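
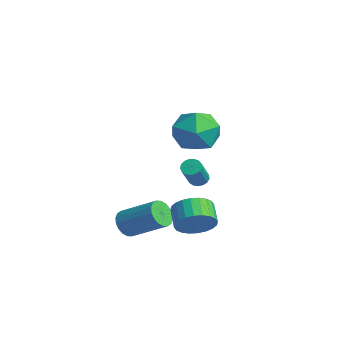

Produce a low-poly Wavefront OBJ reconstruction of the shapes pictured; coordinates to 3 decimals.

v -2.206 1.218 -2.18
v -1.766 1.226 -2.438
v -1.035 0.45 -1.219
v -1.474 0.442 -0.96
v -1.762 1.433 -2.309
v -1.03 0.657 -1.09
v -1.859 1.591 -2.15
v -1.127 0.815 -0.931
v -2.036 1.663 -1.998
v -1.304 0.887 -0.779
v -2.251 1.634 -1.888
v -1.52 0.857 -0.668
v -2.456 1.509 -1.844
v -1.725 0.733 -0.625
v -2.604 1.318 -1.877
v -1.873 0.541 -0.658
v -2.661 1.103 -1.98
v -1.929 0.327 -0.761
v -2.613 0.915 -2.128
v -1.881 0.139 -0.909
v -2.472 0.797 -2.288
v -1.74 0.021 -1.069
v -2.27 0.775 -2.423
v -1.538 -0.002 -1.204
v -2.053 0.854 -2.503
v -1.322 0.078 -1.284
v -1.872 1.017 -2.508
v -1.14 0.241 -1.289
v 3.116 -1.708 -2
v 3.636 -1.663 -1.207
v 2.725 -1.368 -0.626
v 2.204 -1.412 -1.42
v 3.667 -1.316 -1.333
v 2.756 -1.021 -0.753
v 3.615 -1.029 -1.561
v 2.704 -0.734 -0.981
v 3.487 -0.845 -1.857
v 2.575 -0.55 -1.276
v 3.302 -0.792 -2.173
v 2.391 -0.497 -1.593
v 3.088 -0.879 -2.464
v 2.177 -0.584 -1.883
v 2.879 -1.092 -2.684
v 1.968 -0.797 -2.103
v 2.706 -1.398 -2.8
v 1.795 -1.103 -2.219
v 2.595 -1.752 -2.794
v 1.684 -1.457 -2.213
v 2.564 -2.099 -2.667
v 1.653 -1.804 -2.087
v 2.616 -2.386 -2.439
v 1.705 -2.091 -1.859
v 2.745 -2.57 -2.144
v 1.833 -2.275 -1.563
v 2.929 -2.623 -1.827
v 2.018 -2.328 -1.247
v 3.143 -2.536 -1.537
v 2.232 -2.241 -0.956
v 3.352 -2.323 -1.317
v 2.441 -2.028 -0.736
v 3.525 -2.017 -1.201
v 2.614 -1.722 -0.62
v 0.422 -0.315 2.412
v 1.039 0.069 3.443
v 1.841 -1.749 2.097
v 2.458 -1.365 3.128
v 1.341 -1.94 3.239
v 0.463 -1.054 3.434
v 2.417 -0.626 2.106
v 1.539 0.26 2.301
v 2.272 -0.123 3.254
v 1.607 -0.935 3.955
v 1.273 -0.745 1.585
v 0.608 -1.557 2.286
v 0.376 -3.697 -2.764
v 0.785 -3.63 -3.377
v 2.153 -2.576 -2.348
v 1.744 -2.643 -1.736
v 0.59 -3.364 -3.39
v 1.958 -2.311 -2.361
v 0.353 -3.165 -3.278
v 1.721 -2.111 -2.25
v 0.12 -3.071 -3.065
v 1.488 -2.017 -2.036
v -0.062 -3.101 -2.793
v 1.306 -2.047 -1.764
v -0.157 -3.249 -2.514
v 1.211 -2.195 -1.485
v -0.147 -3.486 -2.285
v 1.221 -2.432 -1.257
v -0.033 -3.764 -2.152
v 1.335 -2.71 -1.123
v 0.162 -4.029 -2.139
v 1.53 -2.976 -1.11
v 0.399 -4.229 -2.25
v 1.767 -3.175 -1.222
v 0.632 -4.323 -2.464
v 2 -3.269 -1.435
v 0.814 -4.293 -2.736
v 2.182 -3.239 -1.707
v 0.909 -4.145 -3.015
v 2.277 -3.091 -1.986
v 0.899 -3.908 -3.243
v 2.267 -2.854 -2.215
f 2 1 5
f 2 5 3
f 3 5 6
f 3 6 4
f 5 1 7
f 5 7 6
f 6 7 8
f 6 8 4
f 7 1 9
f 7 9 8
f 8 9 10
f 8 10 4
f 9 1 11
f 9 11 10
f 10 11 12
f 10 12 4
f 11 1 13
f 11 13 12
f 12 13 14
f 12 14 4
f 13 1 15
f 13 15 14
f 14 15 16
f 14 16 4
f 15 1 17
f 15 17 16
f 16 17 18
f 16 18 4
f 17 1 19
f 17 19 18
f 18 19 20
f 18 20 4
f 19 1 21
f 19 21 20
f 20 21 22
f 20 22 4
f 21 1 23
f 21 23 22
f 22 23 24
f 22 24 4
f 23 1 25
f 23 25 24
f 24 25 26
f 24 26 4
f 25 1 27
f 25 27 26
f 26 27 28
f 26 28 4
f 27 1 2
f 27 2 28
f 28 2 3
f 28 3 4
f 30 29 33
f 30 33 31
f 31 33 34
f 31 34 32
f 33 29 35
f 33 35 34
f 34 35 36
f 34 36 32
f 35 29 37
f 35 37 36
f 36 37 38
f 36 38 32
f 37 29 39
f 37 39 38
f 38 39 40
f 38 40 32
f 39 29 41
f 39 41 40
f 40 41 42
f 40 42 32
f 41 29 43
f 41 43 42
f 42 43 44
f 42 44 32
f 43 29 45
f 43 45 44
f 44 45 46
f 44 46 32
f 45 29 47
f 45 47 46
f 46 47 48
f 46 48 32
f 47 29 49
f 47 49 48
f 48 49 50
f 48 50 32
f 49 29 51
f 49 51 50
f 50 51 52
f 50 52 32
f 51 29 53
f 51 53 52
f 52 53 54
f 52 54 32
f 53 29 55
f 53 55 54
f 54 55 56
f 54 56 32
f 55 29 57
f 55 57 56
f 56 57 58
f 56 58 32
f 57 29 59
f 57 59 58
f 58 59 60
f 58 60 32
f 59 29 61
f 59 61 60
f 60 61 62
f 60 62 32
f 61 29 30
f 61 30 62
f 62 30 31
f 62 31 32
f 63 74 68
f 63 68 64
f 63 64 70
f 63 70 73
f 63 73 74
f 64 68 72
f 68 74 67
f 74 73 65
f 73 70 69
f 70 64 71
f 66 72 67
f 66 67 65
f 66 65 69
f 66 69 71
f 66 71 72
f 67 72 68
f 65 67 74
f 69 65 73
f 71 69 70
f 72 71 64
f 76 75 79
f 76 79 77
f 77 79 80
f 77 80 78
f 79 75 81
f 79 81 80
f 80 81 82
f 80 82 78
f 81 75 83
f 81 83 82
f 82 83 84
f 82 84 78
f 83 75 85
f 83 85 84
f 84 85 86
f 84 86 78
f 85 75 87
f 85 87 86
f 86 87 88
f 86 88 78
f 87 75 89
f 87 89 88
f 88 89 90
f 88 90 78
f 89 75 91
f 89 91 90
f 90 91 92
f 90 92 78
f 91 75 93
f 91 93 92
f 92 93 94
f 92 94 78
f 93 75 95
f 93 95 94
f 94 95 96
f 94 96 78
f 95 75 97
f 95 97 96
f 96 97 98
f 96 98 78
f 97 75 99
f 97 99 98
f 98 99 100
f 98 100 78
f 99 75 101
f 99 101 100
f 100 101 102
f 100 102 78
f 101 75 103
f 101 103 102
f 102 103 104
f 102 104 78
f 103 75 76
f 103 76 104
f 104 76 77
f 104 77 78



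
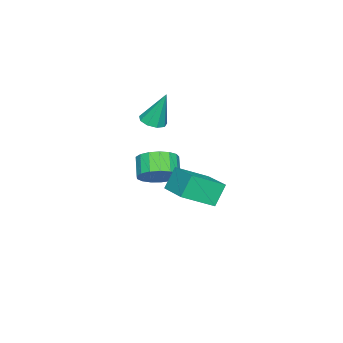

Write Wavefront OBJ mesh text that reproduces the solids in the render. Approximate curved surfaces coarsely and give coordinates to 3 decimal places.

v -0.826 -2.975 -2.283
v -0.022 -2.993 -1.562
v -0.81 -3.483 -0.696
v -1.614 -3.465 -1.417
v -0.238 -2.528 -1.496
v -1.026 -3.018 -0.629
v -0.588 -2.165 -1.609
v -1.377 -2.655 -0.743
v -0.993 -1.988 -1.878
v -1.781 -2.478 -1.011
v -1.36 -2.037 -2.239
v -2.148 -2.527 -1.372
v -1.604 -2.301 -2.61
v -2.392 -2.791 -1.743
v -1.67 -2.719 -2.907
v -2.458 -3.21 -2.04
v -1.543 -3.196 -3.06
v -2.331 -3.686 -2.194
v -1.251 -3.622 -3.036
v -2.039 -4.112 -2.169
v -0.862 -3.9 -2.839
v -1.65 -4.39 -1.973
v -0.465 -3.966 -2.515
v -1.253 -4.456 -1.649
v -0.15 -3.805 -2.138
v -0.938 -4.295 -1.271
v 0.01 -3.454 -1.794
v -0.779 -3.944 -0.927
v 4.196 0.077 0.025
v 3.573 0.297 1.156
v 3.07 1.215 -0.818
v 2.446 1.435 0.313
v 5.414 1.565 0.407
v 4.79 1.785 1.538
v 4.287 2.703 -0.436
v 3.664 2.923 0.695
v -1.655 -3.712 1.078
v -0.929 -3.64 1.086
v -1.745 -3.008 3.002
v -1.141 -3.218 0.922
v -1.593 -3.028 0.831
v -2.075 -3.157 0.856
v -2.36 -3.546 0.985
v -2.316 -4.013 1.158
v -1.962 -4.338 1.293
v -1.465 -4.371 1.328
v -1.057 -4.095 1.246
f 2 1 5
f 2 5 3
f 3 5 6
f 3 6 4
f 5 1 7
f 5 7 6
f 6 7 8
f 6 8 4
f 7 1 9
f 7 9 8
f 8 9 10
f 8 10 4
f 9 1 11
f 9 11 10
f 10 11 12
f 10 12 4
f 11 1 13
f 11 13 12
f 12 13 14
f 12 14 4
f 13 1 15
f 13 15 14
f 14 15 16
f 14 16 4
f 15 1 17
f 15 17 16
f 16 17 18
f 16 18 4
f 17 1 19
f 17 19 18
f 18 19 20
f 18 20 4
f 19 1 21
f 19 21 20
f 20 21 22
f 20 22 4
f 21 1 23
f 21 23 22
f 22 23 24
f 22 24 4
f 23 1 25
f 23 25 24
f 24 25 26
f 24 26 4
f 25 1 27
f 25 27 26
f 26 27 28
f 26 28 4
f 27 1 2
f 27 2 28
f 28 2 3
f 28 3 4
f 30 32 29
f 33 30 29
f 29 32 31
f 31 33 29
f 30 36 32
f 34 30 33
f 34 36 30
f 32 36 31
f 35 33 31
f 31 36 35
f 35 34 33
f 36 34 35
f 38 37 40
f 38 40 39
f 40 37 41
f 40 41 39
f 41 37 42
f 41 42 39
f 42 37 43
f 42 43 39
f 43 37 44
f 43 44 39
f 44 37 45
f 44 45 39
f 45 37 46
f 45 46 39
f 46 37 47
f 46 47 39
f 47 37 38
f 47 38 39



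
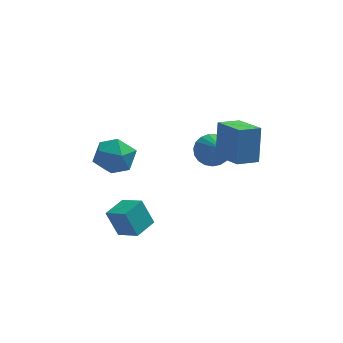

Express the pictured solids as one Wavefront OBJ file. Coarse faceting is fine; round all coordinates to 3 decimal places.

v -3.007 -1.112 3.626
v -2.031 -0.85 3.427
v -2.729 -2.63 2.993
v -1.753 -2.368 2.794
v -2.067 -2.482 3.769
v -2.239 -1.544 4.16
v -2.521 -1.936 2.26
v -2.693 -0.998 2.651
v -1.73 -1.359 2.583
v -1.45 -1.697 3.516
v -3.31 -1.783 2.904
v -3.03 -2.121 3.837
v -2.298 -1.516 -2.179
v -2.825 -1.266 -0.928
v -1.58 -0.56 -2.066
v -2.108 -0.311 -0.816
v -1.452 -2.209 -1.684
v -1.98 -1.96 -0.434
v -0.735 -1.254 -1.572
v -1.262 -1.004 -0.321
v 1.878 -1.414 2.925
v 1.981 -0.775 4.594
v 2.819 -0.903 2.672
v 2.922 -0.265 4.341
v 2.718 -2.735 3.379
v 2.821 -2.097 5.048
v 3.659 -2.225 3.126
v 3.762 -1.586 4.795
v 1.854 1.395 1.178
v 2.478 1.162 0.619
v 2.286 0.045 2.222
v 2.654 1.389 0.838
v 2.693 1.616 1.117
v 2.586 1.806 1.406
v 2.353 1.924 1.656
v 2.033 1.951 1.823
v 1.682 1.881 1.879
v 1.361 1.728 1.814
v 1.125 1.517 1.638
v 1.015 1.285 1.384
v 1.05 1.072 1.093
v 1.224 0.915 0.818
v 1.507 0.84 0.605
v 1.85 0.862 0.491
v 2.193 0.976 0.496
f 1 12 6
f 1 6 2
f 1 2 8
f 1 8 11
f 1 11 12
f 2 6 10
f 6 12 5
f 12 11 3
f 11 8 7
f 8 2 9
f 4 10 5
f 4 5 3
f 4 3 7
f 4 7 9
f 4 9 10
f 5 10 6
f 3 5 12
f 7 3 11
f 9 7 8
f 10 9 2
f 14 16 13
f 17 14 13
f 13 16 15
f 15 17 13
f 14 20 16
f 18 14 17
f 18 20 14
f 16 20 15
f 19 17 15
f 15 20 19
f 19 18 17
f 20 18 19
f 22 24 21
f 25 22 21
f 21 24 23
f 23 25 21
f 22 28 24
f 26 22 25
f 26 28 22
f 24 28 23
f 27 25 23
f 23 28 27
f 27 26 25
f 28 26 27
f 30 29 32
f 30 32 31
f 32 29 33
f 32 33 31
f 33 29 34
f 33 34 31
f 34 29 35
f 34 35 31
f 35 29 36
f 35 36 31
f 36 29 37
f 36 37 31
f 37 29 38
f 37 38 31
f 38 29 39
f 38 39 31
f 39 29 40
f 39 40 31
f 40 29 41
f 40 41 31
f 41 29 42
f 41 42 31
f 42 29 43
f 42 43 31
f 43 29 44
f 43 44 31
f 44 29 45
f 44 45 31
f 45 29 30
f 45 30 31



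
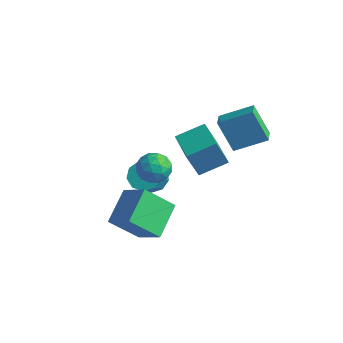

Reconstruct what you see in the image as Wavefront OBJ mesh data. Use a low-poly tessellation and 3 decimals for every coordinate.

v 0.683 -0.238 0.669
v 1.412 0.25 0.503
v 1.508 -1.27 1.257
v 2.237 -0.782 1.091
v 1.65 -0.513 1.708
v 1.141 0.125 1.346
v 1.779 -1.145 0.414
v 1.27 -0.507 0.052
v 2.09 -0.31 0.346
v 2.01 0.081 1.145
v 0.91 -1.101 0.615
v 0.83 -0.71 1.414
v 0.975 0.097 0.535
v 1.945 -1.117 1.225
v 1.6 -0.959 1.588
v 2.029 -0.671 1.491
v 0.815 0.023 1.03
v 1.244 0.31 0.932
v 1.384 -0.138 1.641
v 1.676 -1.33 0.828
v 2.105 -1.043 0.73
v 0.891 -0.349 0.269
v 1.32 -0.061 0.172
v 1.536 -0.882 0.119
v 1.802 0.054 0.345
v 2.287 -0.552 0.69
v 2.018 -0.766 0.292
v 1.719 -0.391 0.079
v 1.756 0.284 0.815
v 2.24 -0.323 1.16
v 1.895 -0.164 1.523
v 1.596 0.211 1.31
v 2.154 -0.045 0.722
v 0.68 -0.697 0.6
v 1.164 -1.304 0.945
v 1.324 -1.231 0.45
v 1.025 -0.856 0.237
v 0.633 -0.468 1.07
v 1.118 -1.074 1.415
v 1.201 -0.629 1.681
v 0.902 -0.254 1.468
v 0.766 -0.975 1.038
v 1.93 -2.069 -2.943
v 0.966 -3.096 -1.652
v 1.396 -0.444 -2.049
v 0.432 -1.471 -0.758
v 3.328 -2.149 -1.962
v 2.364 -3.176 -0.671
v 2.794 -0.524 -1.068
v 1.83 -1.551 0.223
v -0.377 1.302 -2.185
v 0.4 1.669 -2.171
v 0.855 0.665 -1.081
v 0.077 0.298 -1.095
v 0.047 1.932 -1.781
v 0.501 0.928 -0.692
v -0.505 1.9 -1.58
v -0.051 0.896 -0.491
v -0.997 1.589 -1.662
v -0.543 0.584 -0.573
v -1.199 1.143 -1.989
v -0.745 0.139 -0.899
v -1.017 0.772 -2.407
v -0.562 -0.233 -1.317
v -0.535 0.649 -2.721
v -0.08 -0.356 -1.632
v 0.021 0.831 -2.785
v 0.475 -0.173 -1.695
v 0.39 1.234 -2.567
v 0.845 0.23 -1.478
v 2.15 1.844 -0.835
v 1.861 1.259 0.767
v 0.655 2.732 -0.78
v 0.366 2.147 0.822
v 2.914 3.093 -0.242
v 2.625 2.508 1.36
v 1.419 3.981 -0.187
v 1.13 3.396 1.415
v 3.469 2.745 1.179
v 2.565 2.627 2.765
v 2.921 3.491 0.922
v 2.017 3.372 2.509
v 4.643 3.868 1.931
v 3.739 3.749 3.518
v 4.095 4.613 1.675
v 3.191 4.495 3.261
f 1 38 17
f 38 12 41
f 17 41 6
f 38 41 17
f 1 17 13
f 17 6 18
f 13 18 2
f 17 18 13
f 1 13 22
f 13 2 23
f 22 23 8
f 13 23 22
f 1 22 34
f 22 8 37
f 34 37 11
f 22 37 34
f 1 34 38
f 34 11 42
f 38 42 12
f 34 42 38
f 2 18 29
f 18 6 32
f 29 32 10
f 18 32 29
f 6 41 19
f 41 12 40
f 19 40 5
f 41 40 19
f 12 42 39
f 42 11 35
f 39 35 3
f 42 35 39
f 11 37 36
f 37 8 24
f 36 24 7
f 37 24 36
f 8 23 28
f 23 2 25
f 28 25 9
f 23 25 28
f 4 30 16
f 30 10 31
f 16 31 5
f 30 31 16
f 4 16 14
f 16 5 15
f 14 15 3
f 16 15 14
f 4 14 21
f 14 3 20
f 21 20 7
f 14 20 21
f 4 21 26
f 21 7 27
f 26 27 9
f 21 27 26
f 4 26 30
f 26 9 33
f 30 33 10
f 26 33 30
f 5 31 19
f 31 10 32
f 19 32 6
f 31 32 19
f 3 15 39
f 15 5 40
f 39 40 12
f 15 40 39
f 7 20 36
f 20 3 35
f 36 35 11
f 20 35 36
f 9 27 28
f 27 7 24
f 28 24 8
f 27 24 28
f 10 33 29
f 33 9 25
f 29 25 2
f 33 25 29
f 44 46 43
f 47 44 43
f 43 46 45
f 45 47 43
f 44 50 46
f 48 44 47
f 48 50 44
f 46 50 45
f 49 47 45
f 45 50 49
f 49 48 47
f 50 48 49
f 52 51 55
f 52 55 53
f 53 55 56
f 53 56 54
f 55 51 57
f 55 57 56
f 56 57 58
f 56 58 54
f 57 51 59
f 57 59 58
f 58 59 60
f 58 60 54
f 59 51 61
f 59 61 60
f 60 61 62
f 60 62 54
f 61 51 63
f 61 63 62
f 62 63 64
f 62 64 54
f 63 51 65
f 63 65 64
f 64 65 66
f 64 66 54
f 65 51 67
f 65 67 66
f 66 67 68
f 66 68 54
f 67 51 69
f 67 69 68
f 68 69 70
f 68 70 54
f 69 51 52
f 69 52 70
f 70 52 53
f 70 53 54
f 72 74 71
f 75 72 71
f 71 74 73
f 73 75 71
f 72 78 74
f 76 72 75
f 76 78 72
f 74 78 73
f 77 75 73
f 73 78 77
f 77 76 75
f 78 76 77
f 80 82 79
f 83 80 79
f 79 82 81
f 81 83 79
f 80 86 82
f 84 80 83
f 84 86 80
f 82 86 81
f 85 83 81
f 81 86 85
f 85 84 83
f 86 84 85



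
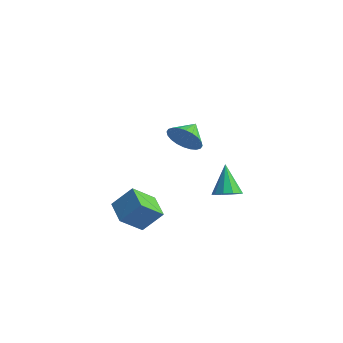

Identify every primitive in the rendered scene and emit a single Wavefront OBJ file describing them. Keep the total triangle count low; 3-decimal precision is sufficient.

v 0.479 0.173 3.033
v 1.02 0.494 2.179
v 0.381 1.387 3.427
v 0.631 0.508 2.039
v 0.219 0.471 2.05
v -0.153 0.389 2.21
v -0.429 0.274 2.496
v -0.567 0.143 2.863
v -0.545 0.017 3.257
v -0.367 -0.085 3.616
v -0.061 -0.148 3.886
v 0.328 -0.162 4.027
v 0.739 -0.125 4.016
v 1.112 -0.043 3.856
v 1.388 0.073 3.57
v 1.525 0.203 3.203
v 1.504 0.329 2.809
v 1.326 0.431 2.45
v -3.55 -0.938 -3.471
v -2.713 -0.117 -2.31
v -2.894 0.25 -4.786
v -2.057 1.072 -3.625
v -2.343 -1.852 -3.695
v -1.506 -1.03 -2.534
v -1.687 -0.663 -5.01
v -0.85 0.158 -3.849
v 1.278 3.206 -3.224
v 2.056 3.327 -2.879
v 0.462 4.254 -1.756
v 1.962 3.727 -3.216
v 1.607 3.928 -3.556
v 1.126 3.854 -3.77
v 0.703 3.532 -3.776
v 0.5 3.086 -3.57
v 0.594 2.686 -3.233
v 0.949 2.484 -2.893
v 1.429 2.559 -2.679
v 1.852 2.881 -2.673
f 2 1 4
f 2 4 3
f 4 1 5
f 4 5 3
f 5 1 6
f 5 6 3
f 6 1 7
f 6 7 3
f 7 1 8
f 7 8 3
f 8 1 9
f 8 9 3
f 9 1 10
f 9 10 3
f 10 1 11
f 10 11 3
f 11 1 12
f 11 12 3
f 12 1 13
f 12 13 3
f 13 1 14
f 13 14 3
f 14 1 15
f 14 15 3
f 15 1 16
f 15 16 3
f 16 1 17
f 16 17 3
f 17 1 18
f 17 18 3
f 18 1 2
f 18 2 3
f 20 22 19
f 23 20 19
f 19 22 21
f 21 23 19
f 20 26 22
f 24 20 23
f 24 26 20
f 22 26 21
f 25 23 21
f 21 26 25
f 25 24 23
f 26 24 25
f 28 27 30
f 28 30 29
f 30 27 31
f 30 31 29
f 31 27 32
f 31 32 29
f 32 27 33
f 32 33 29
f 33 27 34
f 33 34 29
f 34 27 35
f 34 35 29
f 35 27 36
f 35 36 29
f 36 27 37
f 36 37 29
f 37 27 38
f 37 38 29
f 38 27 28
f 38 28 29



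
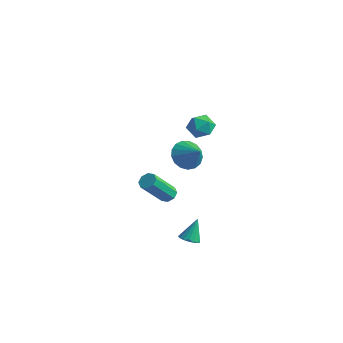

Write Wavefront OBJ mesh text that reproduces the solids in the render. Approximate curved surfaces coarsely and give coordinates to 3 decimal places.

v -2.195 -1.182 -3.976
v -1.908 -1.537 -4.202
v -2.197 -2.734 -2.69
v -2.485 -2.378 -2.464
v -1.699 -1.299 -3.974
v -1.988 -2.496 -2.462
v -1.781 -0.992 -3.747
v -2.07 -2.189 -2.235
v -2.105 -0.796 -3.654
v -2.395 -1.993 -2.142
v -2.483 -0.826 -3.75
v -2.772 -2.023 -2.238
v -2.692 -1.064 -3.978
v -2.981 -2.261 -2.466
v -2.61 -1.371 -4.205
v -2.899 -2.568 -2.693
v -2.285 -1.567 -4.298
v -2.575 -2.764 -2.786
v 0.241 -2.551 0.771
v 0.673 -2.963 0.166
v 1.179 -2.709 1.549
v 0.781 -2.574 0.115
v 0.764 -2.179 0.214
v 0.628 -1.87 0.441
v 0.403 -1.717 0.743
v 0.141 -1.755 1.052
v -0.099 -1.976 1.296
v -0.261 -2.328 1.42
v -0.307 -2.731 1.395
v -0.229 -3.093 1.227
v -0.043 -3.331 0.954
v 0.208 -3.391 0.64
v 0.467 -3.257 0.355
v 1.182 -3.435 -4.313
v 1.665 -3.202 -4.437
v 1.178 -2.825 -3.187
v 1.487 -3.032 -4.53
v 1.239 -2.954 -4.573
v 0.978 -2.986 -4.557
v 0.764 -3.121 -4.484
v 0.646 -3.328 -4.373
v 0.651 -3.56 -4.247
v 0.777 -3.763 -4.137
v 0.996 -3.89 -4.067
v 1.258 -3.914 -4.053
v 1.503 -3.827 -4.099
v 1.674 -3.651 -4.194
v 1.732 -3.425 -4.316
v 0.613 -1.641 3.304
v 1.198 -2.105 3.296
v 0.222 -2.115 2.264
v 0.807 -2.579 2.256
v 0.269 -2.666 2.765
v 0.51 -2.373 3.408
v 0.91 -1.847 2.152
v 1.151 -1.554 2.795
v 1.381 -2.232 2.584
v 0.985 -2.739 2.963
v 0.435 -1.481 2.597
v 0.039 -1.988 2.976
f 2 1 5
f 2 5 3
f 3 5 6
f 3 6 4
f 5 1 7
f 5 7 6
f 6 7 8
f 6 8 4
f 7 1 9
f 7 9 8
f 8 9 10
f 8 10 4
f 9 1 11
f 9 11 10
f 10 11 12
f 10 12 4
f 11 1 13
f 11 13 12
f 12 13 14
f 12 14 4
f 13 1 15
f 13 15 14
f 14 15 16
f 14 16 4
f 15 1 17
f 15 17 16
f 16 17 18
f 16 18 4
f 17 1 2
f 17 2 18
f 18 2 3
f 18 3 4
f 20 19 22
f 20 22 21
f 22 19 23
f 22 23 21
f 23 19 24
f 23 24 21
f 24 19 25
f 24 25 21
f 25 19 26
f 25 26 21
f 26 19 27
f 26 27 21
f 27 19 28
f 27 28 21
f 28 19 29
f 28 29 21
f 29 19 30
f 29 30 21
f 30 19 31
f 30 31 21
f 31 19 32
f 31 32 21
f 32 19 33
f 32 33 21
f 33 19 20
f 33 20 21
f 35 34 37
f 35 37 36
f 37 34 38
f 37 38 36
f 38 34 39
f 38 39 36
f 39 34 40
f 39 40 36
f 40 34 41
f 40 41 36
f 41 34 42
f 41 42 36
f 42 34 43
f 42 43 36
f 43 34 44
f 43 44 36
f 44 34 45
f 44 45 36
f 45 34 46
f 45 46 36
f 46 34 47
f 46 47 36
f 47 34 48
f 47 48 36
f 48 34 35
f 48 35 36
f 49 60 54
f 49 54 50
f 49 50 56
f 49 56 59
f 49 59 60
f 50 54 58
f 54 60 53
f 60 59 51
f 59 56 55
f 56 50 57
f 52 58 53
f 52 53 51
f 52 51 55
f 52 55 57
f 52 57 58
f 53 58 54
f 51 53 60
f 55 51 59
f 57 55 56
f 58 57 50



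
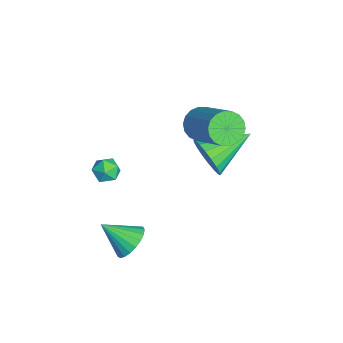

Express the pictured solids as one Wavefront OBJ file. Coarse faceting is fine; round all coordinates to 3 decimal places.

v -0.111 1.64 2.736
v 0.16 2.029 2.129
v 1.721 2.829 3.337
v 1.451 2.44 3.944
v -0.062 2.251 2.269
v 1.5 3.05 3.477
v -0.293 2.351 2.501
v 1.269 3.15 3.709
v -0.488 2.31 2.78
v 1.074 3.11 3.988
v -0.608 2.137 3.05
v 0.953 2.936 4.258
v -0.63 1.866 3.258
v 0.932 2.665 4.466
v -0.549 1.55 3.362
v 1.012 2.349 4.571
v -0.381 1.251 3.343
v 1.18 2.051 4.551
v -0.16 1.03 3.203
v 1.402 1.829 4.411
v 0.071 0.93 2.971
v 1.633 1.729 4.179
v 0.266 0.97 2.692
v 1.828 1.77 3.9
v 0.387 1.144 2.422
v 1.948 1.943 3.63
v 0.408 1.415 2.214
v 1.97 2.214 3.422
v 0.328 1.731 2.109
v 1.889 2.53 3.318
v 3.706 -1.25 -0.505
v 4.146 -0.907 0.054
v 3.414 -2.33 0.385
v 3.849 -0.779 0.113
v 3.528 -0.732 0.065
v 3.237 -0.775 -0.082
v 3.027 -0.9 -0.302
v 2.935 -1.085 -0.557
v 2.976 -1.299 -0.803
v 3.143 -1.504 -0.998
v 3.407 -1.665 -1.107
v 3.723 -1.755 -1.112
v 4.036 -1.757 -1.013
v 4.292 -1.671 -0.825
v 4.446 -1.513 -0.582
v 4.473 -1.309 -0.326
v 4.366 -1.095 -0.101
v -1.401 -1.705 -0.547
v -0.795 -1.527 -0.436
v -1.065 -2.453 -1.184
v -0.459 -2.275 -1.073
v -0.802 -2.551 -0.607
v -1.01 -2.089 -0.213
v -0.85 -1.891 -1.407
v -1.058 -1.429 -1.013
v -0.454 -1.642 -0.967
v -0.425 -2.05 -0.473
v -1.435 -1.93 -1.147
v -1.406 -2.338 -0.653
v -0.907 1.932 -0.233
v -0.578 2.358 -1.028
v -1.693 3.708 0.393
v -0.967 2.227 -1.144
v -1.345 2.037 -1.08
v -1.636 1.826 -0.849
v -1.782 1.637 -0.495
v -1.755 1.506 -0.089
v -1.56 1.459 0.288
v -1.236 1.507 0.562
v -0.846 1.638 0.679
v -0.469 1.828 0.615
v -0.178 2.038 0.383
v -0.032 2.228 0.029
v -0.059 2.358 -0.376
v -0.254 2.405 -0.754
f 2 1 5
f 2 5 3
f 3 5 6
f 3 6 4
f 5 1 7
f 5 7 6
f 6 7 8
f 6 8 4
f 7 1 9
f 7 9 8
f 8 9 10
f 8 10 4
f 9 1 11
f 9 11 10
f 10 11 12
f 10 12 4
f 11 1 13
f 11 13 12
f 12 13 14
f 12 14 4
f 13 1 15
f 13 15 14
f 14 15 16
f 14 16 4
f 15 1 17
f 15 17 16
f 16 17 18
f 16 18 4
f 17 1 19
f 17 19 18
f 18 19 20
f 18 20 4
f 19 1 21
f 19 21 20
f 20 21 22
f 20 22 4
f 21 1 23
f 21 23 22
f 22 23 24
f 22 24 4
f 23 1 25
f 23 25 24
f 24 25 26
f 24 26 4
f 25 1 27
f 25 27 26
f 26 27 28
f 26 28 4
f 27 1 29
f 27 29 28
f 28 29 30
f 28 30 4
f 29 1 2
f 29 2 30
f 30 2 3
f 30 3 4
f 32 31 34
f 32 34 33
f 34 31 35
f 34 35 33
f 35 31 36
f 35 36 33
f 36 31 37
f 36 37 33
f 37 31 38
f 37 38 33
f 38 31 39
f 38 39 33
f 39 31 40
f 39 40 33
f 40 31 41
f 40 41 33
f 41 31 42
f 41 42 33
f 42 31 43
f 42 43 33
f 43 31 44
f 43 44 33
f 44 31 45
f 44 45 33
f 45 31 46
f 45 46 33
f 46 31 47
f 46 47 33
f 47 31 32
f 47 32 33
f 48 59 53
f 48 53 49
f 48 49 55
f 48 55 58
f 48 58 59
f 49 53 57
f 53 59 52
f 59 58 50
f 58 55 54
f 55 49 56
f 51 57 52
f 51 52 50
f 51 50 54
f 51 54 56
f 51 56 57
f 52 57 53
f 50 52 59
f 54 50 58
f 56 54 55
f 57 56 49
f 61 60 63
f 61 63 62
f 63 60 64
f 63 64 62
f 64 60 65
f 64 65 62
f 65 60 66
f 65 66 62
f 66 60 67
f 66 67 62
f 67 60 68
f 67 68 62
f 68 60 69
f 68 69 62
f 69 60 70
f 69 70 62
f 70 60 71
f 70 71 62
f 71 60 72
f 71 72 62
f 72 60 73
f 72 73 62
f 73 60 74
f 73 74 62
f 74 60 75
f 74 75 62
f 75 60 61
f 75 61 62



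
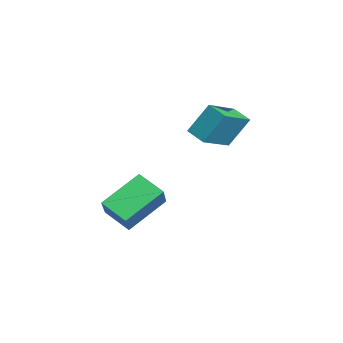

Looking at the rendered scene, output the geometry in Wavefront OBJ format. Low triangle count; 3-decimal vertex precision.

v -2.869 1.488 3.81
v -2.891 2.367 5.218
v -4.076 2.703 3.034
v -4.097 3.582 4.442
v -2.103 2.038 3.478
v -2.124 2.917 4.886
v -3.309 3.253 2.702
v -3.331 4.132 4.11
v -2.566 -0.942 -1.594
v -3.402 -1.844 -0.924
v -3.375 0.68 -0.42
v -4.211 -0.221 0.25
v -1.409 -1.179 -0.47
v -2.245 -2.08 0.2
v -2.218 0.444 0.704
v -3.054 -0.458 1.374
f 2 4 1
f 5 2 1
f 1 4 3
f 3 5 1
f 2 8 4
f 6 2 5
f 6 8 2
f 4 8 3
f 7 5 3
f 3 8 7
f 7 6 5
f 8 6 7
f 10 12 9
f 13 10 9
f 9 12 11
f 11 13 9
f 10 16 12
f 14 10 13
f 14 16 10
f 12 16 11
f 15 13 11
f 11 16 15
f 15 14 13
f 16 14 15



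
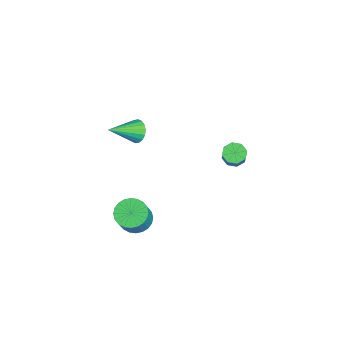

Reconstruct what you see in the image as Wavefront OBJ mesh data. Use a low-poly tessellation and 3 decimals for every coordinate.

v -0.251 -3.006 -3.731
v 0.312 -3.694 -4.19
v 1.234 -3.941 -2.687
v 0.671 -3.254 -2.229
v 0.516 -3.369 -4.261
v 1.437 -3.616 -2.758
v 0.603 -2.989 -4.252
v 1.524 -3.236 -2.749
v 0.56 -2.611 -4.164
v 1.481 -2.859 -2.661
v 0.394 -2.294 -4.009
v 1.315 -2.541 -2.507
v 0.129 -2.085 -3.813
v 1.051 -2.332 -2.31
v -0.193 -2.016 -3.604
v 0.728 -2.263 -2.101
v -0.524 -2.098 -3.414
v 0.397 -2.345 -1.912
v -0.814 -2.319 -3.273
v 0.108 -2.566 -1.77
v -1.017 -2.644 -3.202
v -0.096 -2.891 -1.699
v -1.104 -3.024 -3.211
v -0.183 -3.271 -1.708
v -1.061 -3.401 -3.299
v -0.14 -3.649 -1.796
v -0.895 -3.719 -3.453
v 0.026 -3.966 -1.951
v -0.631 -3.928 -3.65
v 0.291 -4.175 -2.147
v -0.308 -3.997 -3.859
v 0.613 -4.244 -2.356
v 0.023 -3.915 -4.048
v 0.944 -4.162 -2.546
v 0.766 2.48 3.181
v 1.203 2.096 2.81
v 2.51 2.056 4.388
v 2.074 2.44 4.759
v 1.289 2.613 2.751
v 2.597 2.573 4.33
v 1.07 3.053 2.944
v 2.377 3.013 4.523
v 0.672 3.157 3.276
v 1.979 3.117 4.854
v 0.33 2.864 3.552
v 1.637 2.824 5.13
v 0.243 2.347 3.61
v 1.551 2.307 5.189
v 0.463 1.907 3.417
v 1.77 1.867 4.996
v 0.861 1.803 3.086
v 2.168 1.763 4.664
v -3.788 -2.966 1.045
v -3.408 -2.45 1.541
v -2.892 -4.574 2.035
v -3.718 -2.515 1.715
v -4.041 -2.67 1.756
v -4.314 -2.883 1.656
v -4.482 -3.113 1.435
v -4.514 -3.313 1.137
v -4.401 -3.445 0.821
v -4.167 -3.482 0.549
v -3.858 -3.416 0.376
v -3.535 -3.262 0.335
v -3.262 -3.048 0.435
v -3.093 -2.819 0.656
v -3.062 -2.618 0.954
v -3.174 -2.486 1.27
f 2 1 5
f 2 5 3
f 3 5 6
f 3 6 4
f 5 1 7
f 5 7 6
f 6 7 8
f 6 8 4
f 7 1 9
f 7 9 8
f 8 9 10
f 8 10 4
f 9 1 11
f 9 11 10
f 10 11 12
f 10 12 4
f 11 1 13
f 11 13 12
f 12 13 14
f 12 14 4
f 13 1 15
f 13 15 14
f 14 15 16
f 14 16 4
f 15 1 17
f 15 17 16
f 16 17 18
f 16 18 4
f 17 1 19
f 17 19 18
f 18 19 20
f 18 20 4
f 19 1 21
f 19 21 20
f 20 21 22
f 20 22 4
f 21 1 23
f 21 23 22
f 22 23 24
f 22 24 4
f 23 1 25
f 23 25 24
f 24 25 26
f 24 26 4
f 25 1 27
f 25 27 26
f 26 27 28
f 26 28 4
f 27 1 29
f 27 29 28
f 28 29 30
f 28 30 4
f 29 1 31
f 29 31 30
f 30 31 32
f 30 32 4
f 31 1 33
f 31 33 32
f 32 33 34
f 32 34 4
f 33 1 2
f 33 2 34
f 34 2 3
f 34 3 4
f 36 35 39
f 36 39 37
f 37 39 40
f 37 40 38
f 39 35 41
f 39 41 40
f 40 41 42
f 40 42 38
f 41 35 43
f 41 43 42
f 42 43 44
f 42 44 38
f 43 35 45
f 43 45 44
f 44 45 46
f 44 46 38
f 45 35 47
f 45 47 46
f 46 47 48
f 46 48 38
f 47 35 49
f 47 49 48
f 48 49 50
f 48 50 38
f 49 35 51
f 49 51 50
f 50 51 52
f 50 52 38
f 51 35 36
f 51 36 52
f 52 36 37
f 52 37 38
f 54 53 56
f 54 56 55
f 56 53 57
f 56 57 55
f 57 53 58
f 57 58 55
f 58 53 59
f 58 59 55
f 59 53 60
f 59 60 55
f 60 53 61
f 60 61 55
f 61 53 62
f 61 62 55
f 62 53 63
f 62 63 55
f 63 53 64
f 63 64 55
f 64 53 65
f 64 65 55
f 65 53 66
f 65 66 55
f 66 53 67
f 66 67 55
f 67 53 68
f 67 68 55
f 68 53 54
f 68 54 55



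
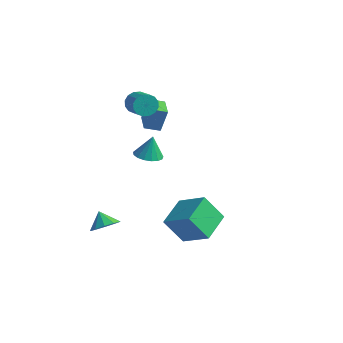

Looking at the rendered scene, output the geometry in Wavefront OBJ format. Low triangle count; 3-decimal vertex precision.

v -2.306 -3.924 -3.153
v -1.63 -4.049 -2.483
v -2.994 -3.536 -2.387
v -1.569 -3.502 -2.705
v -1.79 -3.116 -3.098
v -2.207 -3.039 -3.512
v -2.663 -3.3 -3.789
v -2.982 -3.799 -3.823
v -3.043 -4.346 -3.601
v -2.822 -4.731 -3.208
v -2.405 -4.809 -2.794
v -1.949 -4.548 -2.517
v -2.937 1.776 -0.946
v -2.073 1.46 -0.912
v -2.843 2.184 0.506
v -2.027 1.881 -1.033
v -2.189 2.278 -1.134
v -2.522 2.56 -1.192
v -2.95 2.662 -1.193
v -3.376 2.562 -1.138
v -3.7 2.281 -1.038
v -3.85 1.885 -0.917
v -3.79 1.464 -0.803
v -3.535 1.115 -0.721
v -3.143 0.917 -0.691
v -2.704 0.916 -0.719
v -2.318 1.112 -0.799
v 3.103 -4.295 -1.796
v 2.061 -4.696 -0.271
v 2.973 -2.374 -1.38
v 1.932 -2.775 0.146
v 4.808 -4.425 -0.666
v 3.767 -4.826 0.86
v 4.679 -2.504 -0.249
v 3.637 -2.905 1.276
v -3.83 2.059 3.286
v -3.325 2.276 2.705
v -2.245 1.499 3.353
v -2.75 1.281 3.934
v -3.288 2.57 2.995
v -2.208 1.792 3.643
v -3.396 2.726 3.363
v -2.316 1.949 4.01
v -3.62 2.704 3.71
v -2.54 1.926 4.358
v -3.901 2.508 3.944
v -2.82 1.731 4.592
v -4.162 2.193 4.002
v -3.082 1.415 4.649
v -4.335 1.841 3.867
v -3.255 1.064 4.515
v -4.372 1.548 3.577
v -3.292 0.77 4.225
v -4.264 1.391 3.21
v -3.184 0.614 3.857
v -4.04 1.414 2.862
v -2.96 0.636 3.51
v -3.76 1.609 2.628
v -2.679 0.832 3.276
v -3.498 1.925 2.571
v -2.418 1.147 3.218
v -4.687 3.832 0.474
v -4.43 4.253 1.985
v -3.878 4.413 0.174
v -3.621 4.834 1.686
v -3.739 2.606 0.654
v -3.482 3.027 2.166
v -2.93 3.187 0.355
v -2.673 3.608 1.866
f 2 1 4
f 2 4 3
f 4 1 5
f 4 5 3
f 5 1 6
f 5 6 3
f 6 1 7
f 6 7 3
f 7 1 8
f 7 8 3
f 8 1 9
f 8 9 3
f 9 1 10
f 9 10 3
f 10 1 11
f 10 11 3
f 11 1 12
f 11 12 3
f 12 1 2
f 12 2 3
f 14 13 16
f 14 16 15
f 16 13 17
f 16 17 15
f 17 13 18
f 17 18 15
f 18 13 19
f 18 19 15
f 19 13 20
f 19 20 15
f 20 13 21
f 20 21 15
f 21 13 22
f 21 22 15
f 22 13 23
f 22 23 15
f 23 13 24
f 23 24 15
f 24 13 25
f 24 25 15
f 25 13 26
f 25 26 15
f 26 13 27
f 26 27 15
f 27 13 14
f 27 14 15
f 29 31 28
f 32 29 28
f 28 31 30
f 30 32 28
f 29 35 31
f 33 29 32
f 33 35 29
f 31 35 30
f 34 32 30
f 30 35 34
f 34 33 32
f 35 33 34
f 37 36 40
f 37 40 38
f 38 40 41
f 38 41 39
f 40 36 42
f 40 42 41
f 41 42 43
f 41 43 39
f 42 36 44
f 42 44 43
f 43 44 45
f 43 45 39
f 44 36 46
f 44 46 45
f 45 46 47
f 45 47 39
f 46 36 48
f 46 48 47
f 47 48 49
f 47 49 39
f 48 36 50
f 48 50 49
f 49 50 51
f 49 51 39
f 50 36 52
f 50 52 51
f 51 52 53
f 51 53 39
f 52 36 54
f 52 54 53
f 53 54 55
f 53 55 39
f 54 36 56
f 54 56 55
f 55 56 57
f 55 57 39
f 56 36 58
f 56 58 57
f 57 58 59
f 57 59 39
f 58 36 60
f 58 60 59
f 59 60 61
f 59 61 39
f 60 36 37
f 60 37 61
f 61 37 38
f 61 38 39
f 63 65 62
f 66 63 62
f 62 65 64
f 64 66 62
f 63 69 65
f 67 63 66
f 67 69 63
f 65 69 64
f 68 66 64
f 64 69 68
f 68 67 66
f 69 67 68



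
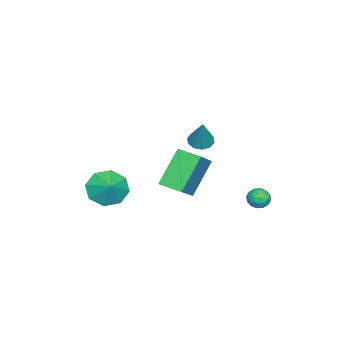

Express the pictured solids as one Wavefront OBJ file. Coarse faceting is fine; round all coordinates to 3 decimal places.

v 1.628 0.483 0.017
v 3.247 0.551 1.174
v 1.741 1.646 -0.209
v 3.36 1.714 0.948
v 2.88 0.026 -1.708
v 4.499 0.094 -0.551
v 2.993 1.189 -1.934
v 4.612 1.257 -0.777
v 1.379 0.974 0.863
v 1.957 0.843 0.62
v 2.081 1.326 2.337
v 1.884 1.228 0.562
v 1.619 1.515 0.62
v 1.262 1.596 0.77
v 0.95 1.44 0.956
v 0.802 1.105 1.106
v 0.875 0.72 1.164
v 1.14 0.433 1.106
v 1.497 0.352 0.956
v 1.809 0.509 0.77
v -0.721 3.703 -3.408
v -0.355 3.25 -3.167
v -0.925 3.11 -4.213
v -0.559 2.657 -3.972
v -1.106 2.802 -3.693
v -0.98 3.169 -3.195
v -0.3 3.191 -4.185
v -0.174 3.558 -3.687
v -0.095 2.933 -3.647
v -0.593 2.693 -3.343
v -0.687 3.667 -4.037
v -1.185 3.427 -3.733
v -0.52 3.528 -3.217
v -0.76 2.832 -4.163
v -1.082 2.917 -3.999
v -0.867 2.65 -3.858
v -0.887 3.481 -3.233
v -0.672 3.214 -3.092
v -1.114 2.951 -3.401
v -0.608 3.146 -4.288
v -0.393 2.879 -4.147
v -0.413 3.71 -3.522
v -0.198 3.443 -3.381
v -0.166 3.409 -3.979
v -0.152 3.076 -3.357
v -0.272 2.727 -3.83
v -0.12 3.042 -3.955
v -0.046 3.257 -3.663
v -0.445 2.934 -3.179
v -0.565 2.586 -3.652
v -0.886 2.672 -3.488
v -0.812 2.887 -3.195
v -0.292 2.748 -3.461
v -0.715 3.774 -3.728
v -0.835 3.426 -4.201
v -0.468 3.473 -4.185
v -0.394 3.688 -3.892
v -1.008 3.633 -3.55
v -1.128 3.284 -4.023
v -1.234 3.103 -3.717
v -1.16 3.318 -3.425
v -0.988 3.612 -3.919
v 2.915 -3.1 -2.368
v 3.699 -3.705 -2.774
v 3.645 -2.58 -1.732
v 3.581 -3.016 -3.201
v 3.073 -2.377 -3.141
v 2.472 -2.161 -2.628
v 2.131 -2.495 -1.963
v 2.248 -3.184 -1.535
v 2.757 -3.823 -1.596
v 3.357 -4.039 -2.109
f 2 4 1
f 5 2 1
f 1 4 3
f 3 5 1
f 2 8 4
f 6 2 5
f 6 8 2
f 4 8 3
f 7 5 3
f 3 8 7
f 7 6 5
f 8 6 7
f 10 9 12
f 10 12 11
f 12 9 13
f 12 13 11
f 13 9 14
f 13 14 11
f 14 9 15
f 14 15 11
f 15 9 16
f 15 16 11
f 16 9 17
f 16 17 11
f 17 9 18
f 17 18 11
f 18 9 19
f 18 19 11
f 19 9 20
f 19 20 11
f 20 9 10
f 20 10 11
f 21 58 37
f 58 32 61
f 37 61 26
f 58 61 37
f 21 37 33
f 37 26 38
f 33 38 22
f 37 38 33
f 21 33 42
f 33 22 43
f 42 43 28
f 33 43 42
f 21 42 54
f 42 28 57
f 54 57 31
f 42 57 54
f 21 54 58
f 54 31 62
f 58 62 32
f 54 62 58
f 22 38 49
f 38 26 52
f 49 52 30
f 38 52 49
f 26 61 39
f 61 32 60
f 39 60 25
f 61 60 39
f 32 62 59
f 62 31 55
f 59 55 23
f 62 55 59
f 31 57 56
f 57 28 44
f 56 44 27
f 57 44 56
f 28 43 48
f 43 22 45
f 48 45 29
f 43 45 48
f 24 50 36
f 50 30 51
f 36 51 25
f 50 51 36
f 24 36 34
f 36 25 35
f 34 35 23
f 36 35 34
f 24 34 41
f 34 23 40
f 41 40 27
f 34 40 41
f 24 41 46
f 41 27 47
f 46 47 29
f 41 47 46
f 24 46 50
f 46 29 53
f 50 53 30
f 46 53 50
f 25 51 39
f 51 30 52
f 39 52 26
f 51 52 39
f 23 35 59
f 35 25 60
f 59 60 32
f 35 60 59
f 27 40 56
f 40 23 55
f 56 55 31
f 40 55 56
f 29 47 48
f 47 27 44
f 48 44 28
f 47 44 48
f 30 53 49
f 53 29 45
f 49 45 22
f 53 45 49
f 64 63 66
f 64 66 65
f 66 63 67
f 66 67 65
f 67 63 68
f 67 68 65
f 68 63 69
f 68 69 65
f 69 63 70
f 69 70 65
f 70 63 71
f 70 71 65
f 71 63 72
f 71 72 65
f 72 63 64
f 72 64 65



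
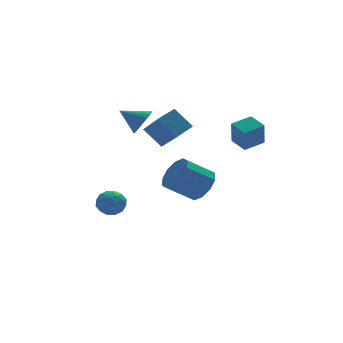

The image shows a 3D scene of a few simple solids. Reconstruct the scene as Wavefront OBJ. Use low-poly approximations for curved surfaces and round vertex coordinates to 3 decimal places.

v -1.627 0.907 2.778
v -1.005 1.339 3.227
v -2.653 1.633 3.502
v -1.055 1.557 2.937
v -1.204 1.663 2.62
v -1.426 1.638 2.33
v -1.683 1.486 2.118
v -1.93 1.235 2.02
v -2.125 0.927 2.053
v -2.233 0.615 2.211
v -2.237 0.354 2.468
v -2.135 0.189 2.778
v -1.946 0.148 3.088
v -1.701 0.238 3.345
v -1.443 0.444 3.503
v -1.218 0.73 3.537
v -1.063 1.046 3.439
v -0.599 3.588 1.204
v -0.452 1.877 2.514
v 0.522 4.021 1.644
v 0.67 2.309 2.953
v 0.13 2.811 0.107
v 0.278 1.099 1.416
v 1.252 3.243 0.546
v 1.399 1.532 1.856
v -0.016 -3.115 -0.423
v 0.574 -3.343 0.44
v -0.835 -3.172 1.447
v -1.424 -2.945 0.583
v 0.589 -2.688 0.349
v -0.82 -2.517 1.356
v 0.372 -2.196 -0.037
v -1.036 -2.025 0.97
v 0.008 -2.056 -0.57
v -1.401 -1.885 0.437
v -0.366 -2.32 -1.048
v -1.774 -2.149 -0.041
v -0.605 -2.888 -1.287
v -2.014 -2.717 -0.28
v -0.62 -3.543 -1.196
v -2.029 -3.372 -0.189
v -0.404 -4.035 -0.81
v -1.812 -3.864 0.197
v -0.039 -4.175 -0.277
v -1.448 -4.004 0.73
v 0.334 -3.911 0.201
v -1.074 -3.74 1.208
v -3.42 3.255 -3.481
v -2.588 3.548 -3.52
v -2.952 1.912 -3.62
v -2.12 2.205 -3.659
v -2.573 2.259 -2.903
v -2.862 3.09 -2.816
v -2.678 2.37 -4.324
v -2.967 3.201 -4.237
v -2.129 3.002 -4.04
v -2.064 2.933 -3.162
v -3.476 2.527 -3.978
v -3.411 2.458 -3.1
v -3.045 3.52 -3.488
v -2.495 1.94 -3.652
v -2.761 1.972 -3.207
v -2.272 2.145 -3.23
v -3.206 3.25 -3.075
v -2.717 3.422 -3.097
v -2.708 2.665 -2.735
v -2.823 2.038 -4.043
v -2.334 2.21 -4.065
v -3.268 3.315 -3.91
v -2.779 3.488 -3.933
v -2.832 2.795 -4.405
v -2.286 3.371 -3.817
v -2.012 2.581 -3.899
v -2.34 2.678 -4.29
v -2.509 3.166 -4.239
v -2.248 3.33 -3.301
v -1.973 2.541 -3.383
v -2.239 2.573 -2.938
v -2.409 3.061 -2.887
v -1.979 3.009 -3.607
v -3.567 2.919 -3.757
v -3.292 2.13 -3.839
v -3.131 2.399 -4.253
v -3.301 2.887 -4.202
v -3.528 2.879 -3.241
v -3.254 2.089 -3.323
v -3.031 2.294 -2.901
v -3.2 2.782 -2.85
v -3.561 2.451 -3.533
v 1.816 -4.155 2.158
v 1.585 -4.604 3.517
v 1.563 -3.127 2.454
v 1.332 -3.575 3.814
v 2.988 -3.945 2.426
v 2.757 -4.393 3.786
v 2.735 -2.916 2.723
v 2.504 -3.365 4.082
f 2 1 4
f 2 4 3
f 4 1 5
f 4 5 3
f 5 1 6
f 5 6 3
f 6 1 7
f 6 7 3
f 7 1 8
f 7 8 3
f 8 1 9
f 8 9 3
f 9 1 10
f 9 10 3
f 10 1 11
f 10 11 3
f 11 1 12
f 11 12 3
f 12 1 13
f 12 13 3
f 13 1 14
f 13 14 3
f 14 1 15
f 14 15 3
f 15 1 16
f 15 16 3
f 16 1 17
f 16 17 3
f 17 1 2
f 17 2 3
f 19 21 18
f 22 19 18
f 18 21 20
f 20 22 18
f 19 25 21
f 23 19 22
f 23 25 19
f 21 25 20
f 24 22 20
f 20 25 24
f 24 23 22
f 25 23 24
f 27 26 30
f 27 30 28
f 28 30 31
f 28 31 29
f 30 26 32
f 30 32 31
f 31 32 33
f 31 33 29
f 32 26 34
f 32 34 33
f 33 34 35
f 33 35 29
f 34 26 36
f 34 36 35
f 35 36 37
f 35 37 29
f 36 26 38
f 36 38 37
f 37 38 39
f 37 39 29
f 38 26 40
f 38 40 39
f 39 40 41
f 39 41 29
f 40 26 42
f 40 42 41
f 41 42 43
f 41 43 29
f 42 26 44
f 42 44 43
f 43 44 45
f 43 45 29
f 44 26 46
f 44 46 45
f 45 46 47
f 45 47 29
f 46 26 27
f 46 27 47
f 47 27 28
f 47 28 29
f 48 85 64
f 85 59 88
f 64 88 53
f 85 88 64
f 48 64 60
f 64 53 65
f 60 65 49
f 64 65 60
f 48 60 69
f 60 49 70
f 69 70 55
f 60 70 69
f 48 69 81
f 69 55 84
f 81 84 58
f 69 84 81
f 48 81 85
f 81 58 89
f 85 89 59
f 81 89 85
f 49 65 76
f 65 53 79
f 76 79 57
f 65 79 76
f 53 88 66
f 88 59 87
f 66 87 52
f 88 87 66
f 59 89 86
f 89 58 82
f 86 82 50
f 89 82 86
f 58 84 83
f 84 55 71
f 83 71 54
f 84 71 83
f 55 70 75
f 70 49 72
f 75 72 56
f 70 72 75
f 51 77 63
f 77 57 78
f 63 78 52
f 77 78 63
f 51 63 61
f 63 52 62
f 61 62 50
f 63 62 61
f 51 61 68
f 61 50 67
f 68 67 54
f 61 67 68
f 51 68 73
f 68 54 74
f 73 74 56
f 68 74 73
f 51 73 77
f 73 56 80
f 77 80 57
f 73 80 77
f 52 78 66
f 78 57 79
f 66 79 53
f 78 79 66
f 50 62 86
f 62 52 87
f 86 87 59
f 62 87 86
f 54 67 83
f 67 50 82
f 83 82 58
f 67 82 83
f 56 74 75
f 74 54 71
f 75 71 55
f 74 71 75
f 57 80 76
f 80 56 72
f 76 72 49
f 80 72 76
f 91 93 90
f 94 91 90
f 90 93 92
f 92 94 90
f 91 97 93
f 95 91 94
f 95 97 91
f 93 97 92
f 96 94 92
f 92 97 96
f 96 95 94
f 97 95 96



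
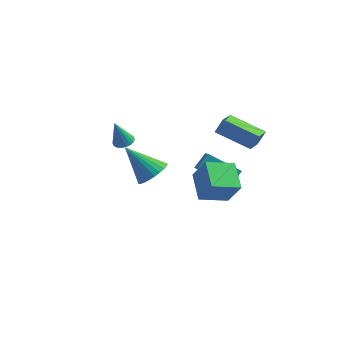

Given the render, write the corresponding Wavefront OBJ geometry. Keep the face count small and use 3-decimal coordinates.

v 0.795 -3.712 2.93
v 1.167 -4.346 3.271
v -0.495 -3.748 4.27
v 1.311 -4.105 3.416
v 1.376 -3.804 3.487
v 1.353 -3.489 3.473
v 1.245 -3.208 3.376
v 1.068 -3.004 3.212
v 0.85 -2.908 3.004
v 0.623 -2.934 2.786
v 0.423 -3.079 2.589
v 0.279 -3.32 2.444
v 0.214 -3.621 2.373
v 0.237 -3.936 2.387
v 0.345 -4.217 2.484
v 0.522 -4.421 2.648
v 0.74 -4.517 2.856
v 0.966 -4.491 3.075
v 1.868 0.508 3.272
v 2.126 0.824 3.971
v 1.704 1.787 2.753
v 1.962 2.104 3.452
v 3.598 0.476 2.648
v 3.856 0.793 3.347
v 3.434 1.756 2.129
v 3.692 2.072 2.828
v 1.822 2.263 -1.454
v 0.274 1.953 -0.509
v 2.083 2.925 -0.809
v 0.535 2.615 0.135
v 2.205 1.685 -1.015
v 0.657 1.375 -0.071
v 2.466 2.347 -0.371
v 0.918 2.037 0.574
v -2.197 -0.369 2.087
v -1.864 -0.766 2.046
v -2.463 -0.731 3.433
v -1.729 -0.593 2.119
v -1.686 -0.376 2.186
v -1.745 -0.157 2.233
v -1.893 0.02 2.251
v -2.101 0.12 2.237
v -2.328 0.123 2.193
v -2.529 0.029 2.128
v -2.664 -0.144 2.054
v -2.707 -0.362 1.987
v -2.648 -0.58 1.94
v -2.5 -0.757 1.922
v -2.292 -0.857 1.936
v -2.065 -0.861 1.98
v 1.801 -1.11 -0.206
v 2.52 -1.343 1.031
v 1.015 0.031 0.465
v 1.733 -0.202 1.703
v 2.827 -0.158 -0.623
v 3.545 -0.391 0.615
v 2.04 0.983 0.049
v 2.759 0.75 1.286
f 2 1 4
f 2 4 3
f 4 1 5
f 4 5 3
f 5 1 6
f 5 6 3
f 6 1 7
f 6 7 3
f 7 1 8
f 7 8 3
f 8 1 9
f 8 9 3
f 9 1 10
f 9 10 3
f 10 1 11
f 10 11 3
f 11 1 12
f 11 12 3
f 12 1 13
f 12 13 3
f 13 1 14
f 13 14 3
f 14 1 15
f 14 15 3
f 15 1 16
f 15 16 3
f 16 1 17
f 16 17 3
f 17 1 18
f 17 18 3
f 18 1 2
f 18 2 3
f 20 22 19
f 23 20 19
f 19 22 21
f 21 23 19
f 20 26 22
f 24 20 23
f 24 26 20
f 22 26 21
f 25 23 21
f 21 26 25
f 25 24 23
f 26 24 25
f 28 30 27
f 31 28 27
f 27 30 29
f 29 31 27
f 28 34 30
f 32 28 31
f 32 34 28
f 30 34 29
f 33 31 29
f 29 34 33
f 33 32 31
f 34 32 33
f 36 35 38
f 36 38 37
f 38 35 39
f 38 39 37
f 39 35 40
f 39 40 37
f 40 35 41
f 40 41 37
f 41 35 42
f 41 42 37
f 42 35 43
f 42 43 37
f 43 35 44
f 43 44 37
f 44 35 45
f 44 45 37
f 45 35 46
f 45 46 37
f 46 35 47
f 46 47 37
f 47 35 48
f 47 48 37
f 48 35 49
f 48 49 37
f 49 35 50
f 49 50 37
f 50 35 36
f 50 36 37
f 52 54 51
f 55 52 51
f 51 54 53
f 53 55 51
f 52 58 54
f 56 52 55
f 56 58 52
f 54 58 53
f 57 55 53
f 53 58 57
f 57 56 55
f 58 56 57



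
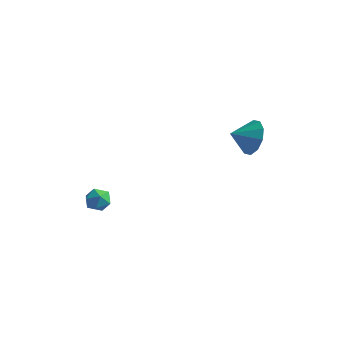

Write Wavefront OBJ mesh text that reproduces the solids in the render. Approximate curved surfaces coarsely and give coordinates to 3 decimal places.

v -3.175 -3.702 -1.788
v -2.848 -3.343 -2.369
v -2.072 -3.937 -1.311
v -1.745 -3.578 -1.892
v -2.142 -3.186 -1.38
v -2.824 -3.041 -1.675
v -2.096 -4.239 -2.005
v -2.778 -4.094 -2.3
v -2.181 -3.675 -2.503
v -2.21 -3.024 -2.117
v -2.71 -4.256 -1.563
v -2.739 -3.605 -1.177
v 3.998 0.141 3.06
v 4.383 -0.51 2.289
v 3.362 -0.781 3.52
v 4.8 -0.538 2.81
v 4.91 -0.306 3.426
v 4.672 0.096 3.902
v 4.176 0.515 4.057
v 3.612 0.791 3.831
v 3.195 0.819 3.31
v 3.085 0.587 2.694
v 3.323 0.185 2.218
v 3.819 -0.234 2.063
f 1 12 6
f 1 6 2
f 1 2 8
f 1 8 11
f 1 11 12
f 2 6 10
f 6 12 5
f 12 11 3
f 11 8 7
f 8 2 9
f 4 10 5
f 4 5 3
f 4 3 7
f 4 7 9
f 4 9 10
f 5 10 6
f 3 5 12
f 7 3 11
f 9 7 8
f 10 9 2
f 14 13 16
f 14 16 15
f 16 13 17
f 16 17 15
f 17 13 18
f 17 18 15
f 18 13 19
f 18 19 15
f 19 13 20
f 19 20 15
f 20 13 21
f 20 21 15
f 21 13 22
f 21 22 15
f 22 13 23
f 22 23 15
f 23 13 24
f 23 24 15
f 24 13 14
f 24 14 15



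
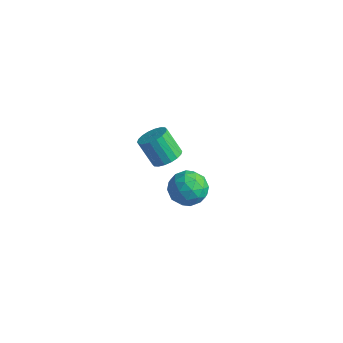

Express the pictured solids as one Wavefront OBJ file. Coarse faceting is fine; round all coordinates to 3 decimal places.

v -0.055 4.624 -2.416
v 0.844 4.128 -2.792
v -0.744 3.052 -1.988
v 0.155 2.556 -2.364
v 0.204 3.161 -1.455
v 0.63 4.133 -1.719
v -0.53 3.047 -3.061
v -0.104 4.019 -3.325
v 0.55 3.153 -3.19
v 1.004 3.224 -2.198
v -0.904 3.956 -2.582
v -0.45 4.027 -1.59
v 0.455 4.514 -2.641
v -0.355 2.666 -2.139
v -0.326 3.021 -1.605
v 0.203 2.73 -1.826
v 0.329 4.517 -2.011
v 0.858 4.226 -2.232
v 0.482 3.657 -1.446
v -0.758 2.954 -2.548
v -0.229 2.663 -2.769
v -0.103 4.45 -2.954
v 0.426 4.159 -3.175
v -0.382 3.523 -3.334
v 0.811 3.65 -3.096
v 0.406 2.725 -2.845
v 0.003 3.014 -3.255
v 0.253 3.585 -3.41
v 1.078 3.691 -2.513
v 0.673 2.767 -2.262
v 0.702 3.123 -1.728
v 0.952 3.694 -1.883
v 0.905 3.118 -2.748
v -0.573 4.413 -2.518
v -0.978 3.489 -2.267
v -0.852 3.486 -2.897
v -0.602 4.057 -3.052
v -0.306 4.455 -1.935
v -0.711 3.53 -1.684
v -0.153 3.595 -1.37
v 0.097 4.166 -1.525
v -0.805 4.062 -2.032
v 0.97 0.941 2.971
v 1.561 1.24 3.401
v 0.701 1.159 4.639
v 0.11 0.859 4.209
v 1.386 1.527 3.298
v 0.526 1.446 4.537
v 1.129 1.698 3.131
v 0.268 1.617 4.369
v 0.84 1.719 2.931
v -0.021 1.637 4.17
v 0.577 1.586 2.74
v -0.284 1.504 3.978
v 0.392 1.325 2.594
v -0.469 1.243 3.832
v 0.321 0.988 2.523
v -0.539 0.906 3.761
v 0.379 0.641 2.541
v -0.481 0.56 3.779
v 0.554 0.354 2.643
v -0.306 0.273 3.882
v 0.812 0.183 2.811
v -0.049 0.102 4.049
v 1.101 0.163 3.01
v 0.24 0.081 4.249
v 1.364 0.296 3.202
v 0.503 0.214 4.44
v 1.549 0.557 3.348
v 0.688 0.475 4.586
v 1.619 0.894 3.419
v 0.759 0.812 4.657
f 1 38 17
f 38 12 41
f 17 41 6
f 38 41 17
f 1 17 13
f 17 6 18
f 13 18 2
f 17 18 13
f 1 13 22
f 13 2 23
f 22 23 8
f 13 23 22
f 1 22 34
f 22 8 37
f 34 37 11
f 22 37 34
f 1 34 38
f 34 11 42
f 38 42 12
f 34 42 38
f 2 18 29
f 18 6 32
f 29 32 10
f 18 32 29
f 6 41 19
f 41 12 40
f 19 40 5
f 41 40 19
f 12 42 39
f 42 11 35
f 39 35 3
f 42 35 39
f 11 37 36
f 37 8 24
f 36 24 7
f 37 24 36
f 8 23 28
f 23 2 25
f 28 25 9
f 23 25 28
f 4 30 16
f 30 10 31
f 16 31 5
f 30 31 16
f 4 16 14
f 16 5 15
f 14 15 3
f 16 15 14
f 4 14 21
f 14 3 20
f 21 20 7
f 14 20 21
f 4 21 26
f 21 7 27
f 26 27 9
f 21 27 26
f 4 26 30
f 26 9 33
f 30 33 10
f 26 33 30
f 5 31 19
f 31 10 32
f 19 32 6
f 31 32 19
f 3 15 39
f 15 5 40
f 39 40 12
f 15 40 39
f 7 20 36
f 20 3 35
f 36 35 11
f 20 35 36
f 9 27 28
f 27 7 24
f 28 24 8
f 27 24 28
f 10 33 29
f 33 9 25
f 29 25 2
f 33 25 29
f 44 43 47
f 44 47 45
f 45 47 48
f 45 48 46
f 47 43 49
f 47 49 48
f 48 49 50
f 48 50 46
f 49 43 51
f 49 51 50
f 50 51 52
f 50 52 46
f 51 43 53
f 51 53 52
f 52 53 54
f 52 54 46
f 53 43 55
f 53 55 54
f 54 55 56
f 54 56 46
f 55 43 57
f 55 57 56
f 56 57 58
f 56 58 46
f 57 43 59
f 57 59 58
f 58 59 60
f 58 60 46
f 59 43 61
f 59 61 60
f 60 61 62
f 60 62 46
f 61 43 63
f 61 63 62
f 62 63 64
f 62 64 46
f 63 43 65
f 63 65 64
f 64 65 66
f 64 66 46
f 65 43 67
f 65 67 66
f 66 67 68
f 66 68 46
f 67 43 69
f 67 69 68
f 68 69 70
f 68 70 46
f 69 43 71
f 69 71 70
f 70 71 72
f 70 72 46
f 71 43 44
f 71 44 72
f 72 44 45
f 72 45 46



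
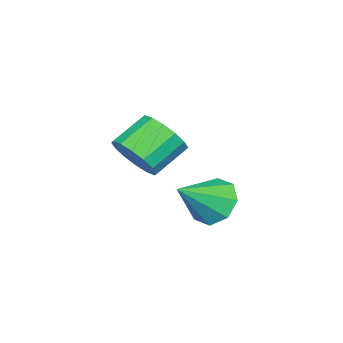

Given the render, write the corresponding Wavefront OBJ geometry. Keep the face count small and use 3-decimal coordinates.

v -2 1.152 -3.433
v -1.34 1.373 -4.152
v -0.62 0.568 -2.347
v -1.464 1.961 -3.677
v -1.902 2.075 -3.06
v -2.397 1.649 -2.661
v -2.659 0.932 -2.714
v -2.535 0.344 -3.188
v -2.097 0.23 -3.806
v -1.602 0.656 -4.205
v -3.048 -2.5 -2.863
v -2.384 -2.177 -2.116
v -3.588 -1.657 -1.271
v -4.252 -1.98 -2.017
v -2.436 -1.752 -2.451
v -3.64 -1.232 -1.606
v -2.652 -1.528 -2.897
v -3.856 -1.008 -2.052
v -2.974 -1.564 -3.333
v -4.178 -1.044 -2.488
v -3.316 -1.851 -3.643
v -4.52 -1.331 -2.798
v -3.586 -2.312 -3.744
v -4.79 -1.792 -2.899
v -3.712 -2.823 -3.609
v -4.916 -2.303 -2.764
v -3.66 -3.248 -3.274
v -4.864 -2.728 -2.429
v -3.444 -3.472 -2.828
v -4.648 -2.952 -1.983
v -3.122 -3.436 -2.392
v -4.326 -2.916 -1.547
v -2.78 -3.149 -2.082
v -3.984 -2.629 -1.237
v -2.51 -2.688 -1.981
v -3.714 -2.168 -1.136
f 2 1 4
f 2 4 3
f 4 1 5
f 4 5 3
f 5 1 6
f 5 6 3
f 6 1 7
f 6 7 3
f 7 1 8
f 7 8 3
f 8 1 9
f 8 9 3
f 9 1 10
f 9 10 3
f 10 1 2
f 10 2 3
f 12 11 15
f 12 15 13
f 13 15 16
f 13 16 14
f 15 11 17
f 15 17 16
f 16 17 18
f 16 18 14
f 17 11 19
f 17 19 18
f 18 19 20
f 18 20 14
f 19 11 21
f 19 21 20
f 20 21 22
f 20 22 14
f 21 11 23
f 21 23 22
f 22 23 24
f 22 24 14
f 23 11 25
f 23 25 24
f 24 25 26
f 24 26 14
f 25 11 27
f 25 27 26
f 26 27 28
f 26 28 14
f 27 11 29
f 27 29 28
f 28 29 30
f 28 30 14
f 29 11 31
f 29 31 30
f 30 31 32
f 30 32 14
f 31 11 33
f 31 33 32
f 32 33 34
f 32 34 14
f 33 11 35
f 33 35 34
f 34 35 36
f 34 36 14
f 35 11 12
f 35 12 36
f 36 12 13
f 36 13 14



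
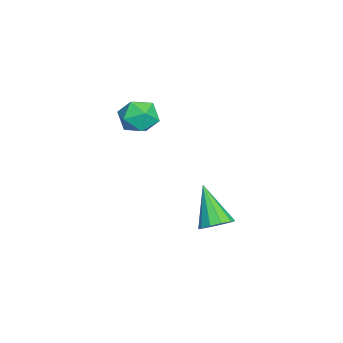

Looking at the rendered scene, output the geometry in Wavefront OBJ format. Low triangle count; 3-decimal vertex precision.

v -2.132 3.571 -4.221
v -1.577 3.813 -3.729
v -3.288 2.889 -2.579
v -1.886 4.177 -3.796
v -2.289 4.309 -4.025
v -2.632 4.159 -4.329
v -2.784 3.784 -4.591
v -2.687 3.328 -4.712
v -2.377 2.964 -4.645
v -1.974 2.832 -4.416
v -1.632 2.982 -4.112
v -1.48 3.357 -3.85
v -3.267 1.117 1.151
v -2.796 0.603 1.806
v -4.064 -0.143 0.734
v -3.593 -0.657 1.389
v -4.22 0.011 1.666
v -3.727 0.79 1.923
v -3.133 -0.33 0.617
v -2.64 0.449 0.874
v -2.713 -0.291 1.476
v -3.385 -0.081 2.124
v -3.475 0.541 0.416
v -4.147 0.751 1.064
f 2 1 4
f 2 4 3
f 4 1 5
f 4 5 3
f 5 1 6
f 5 6 3
f 6 1 7
f 6 7 3
f 7 1 8
f 7 8 3
f 8 1 9
f 8 9 3
f 9 1 10
f 9 10 3
f 10 1 11
f 10 11 3
f 11 1 12
f 11 12 3
f 12 1 2
f 12 2 3
f 13 24 18
f 13 18 14
f 13 14 20
f 13 20 23
f 13 23 24
f 14 18 22
f 18 24 17
f 24 23 15
f 23 20 19
f 20 14 21
f 16 22 17
f 16 17 15
f 16 15 19
f 16 19 21
f 16 21 22
f 17 22 18
f 15 17 24
f 19 15 23
f 21 19 20
f 22 21 14



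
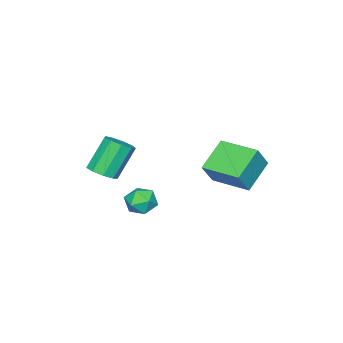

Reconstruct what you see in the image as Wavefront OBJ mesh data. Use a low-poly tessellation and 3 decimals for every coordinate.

v -1.823 -1.028 0.656
v -3.478 -0.989 1.779
v -1.742 1.13 0.702
v -3.397 1.168 1.825
v -0.943 -1.088 1.955
v -2.598 -1.05 3.078
v -0.862 1.069 2.001
v -2.517 1.108 3.124
v 3.827 -3.551 3.145
v 4.312 -4.076 3.547
v 3.278 -3.754 5.217
v 2.793 -3.229 4.815
v 4.523 -3.558 3.578
v 3.49 -3.235 5.247
v 4.409 -3.036 3.406
v 3.375 -2.714 5.076
v 4.022 -2.756 3.112
v 2.989 -2.433 4.782
v 3.544 -2.847 2.834
v 2.51 -2.525 4.504
v 3.198 -3.268 2.701
v 2.164 -2.946 4.371
v 3.146 -3.822 2.776
v 2.113 -3.499 4.446
v 3.413 -4.249 3.024
v 2.379 -3.926 4.693
v 3.873 -4.349 3.328
v 2.84 -4.027 4.998
v 1.65 -2.164 1.284
v 2.449 -1.831 1.062
v 1.811 -3.209 0.298
v 2.61 -2.876 0.076
v 2.494 -3.264 0.873
v 2.394 -2.618 1.482
v 1.866 -2.422 -0.122
v 1.766 -1.776 0.487
v 2.583 -1.99 0.193
v 2.97 -2.511 0.808
v 1.29 -2.529 0.552
v 1.677 -3.05 1.167
f 2 4 1
f 5 2 1
f 1 4 3
f 3 5 1
f 2 8 4
f 6 2 5
f 6 8 2
f 4 8 3
f 7 5 3
f 3 8 7
f 7 6 5
f 8 6 7
f 10 9 13
f 10 13 11
f 11 13 14
f 11 14 12
f 13 9 15
f 13 15 14
f 14 15 16
f 14 16 12
f 15 9 17
f 15 17 16
f 16 17 18
f 16 18 12
f 17 9 19
f 17 19 18
f 18 19 20
f 18 20 12
f 19 9 21
f 19 21 20
f 20 21 22
f 20 22 12
f 21 9 23
f 21 23 22
f 22 23 24
f 22 24 12
f 23 9 25
f 23 25 24
f 24 25 26
f 24 26 12
f 25 9 27
f 25 27 26
f 26 27 28
f 26 28 12
f 27 9 10
f 27 10 28
f 28 10 11
f 28 11 12
f 29 40 34
f 29 34 30
f 29 30 36
f 29 36 39
f 29 39 40
f 30 34 38
f 34 40 33
f 40 39 31
f 39 36 35
f 36 30 37
f 32 38 33
f 32 33 31
f 32 31 35
f 32 35 37
f 32 37 38
f 33 38 34
f 31 33 40
f 35 31 39
f 37 35 36
f 38 37 30



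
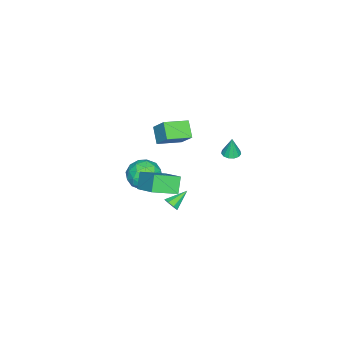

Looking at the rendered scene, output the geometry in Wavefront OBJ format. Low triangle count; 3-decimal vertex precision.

v -0.439 -2.094 0.08
v 0.645 -2.277 0.405
v -0.745 -3.923 0.075
v 0.339 -4.106 0.4
v -0.404 -3.624 1.128
v -0.215 -2.494 1.131
v 0.115 -3.706 -0.651
v 0.304 -2.576 -0.648
v 0.987 -3.273 -0.047
v 0.667 -3.223 1.052
v -0.767 -2.977 -0.572
v -1.087 -2.927 0.527
v 0.13 -2.025 0.243
v -0.23 -4.175 0.237
v -0.667 -3.892 0.665
v -0.03 -3.999 0.856
v -0.375 -2.153 0.67
v 0.262 -2.26 0.861
v -0.355 -3.052 1.285
v -0.362 -3.94 -0.381
v 0.275 -4.047 -0.19
v -0.07 -2.201 -0.376
v 0.567 -2.308 -0.185
v 0.255 -3.148 -0.805
v 0.968 -2.718 0.168
v 0.788 -3.793 0.165
v 0.656 -3.558 -0.452
v 0.768 -2.894 -0.451
v 0.78 -2.688 0.814
v 0.6 -3.763 0.811
v 0.163 -3.48 1.239
v 0.275 -2.816 1.241
v 0.981 -3.274 0.549
v -0.7 -2.437 -0.331
v -0.88 -3.512 -0.334
v -0.375 -3.384 -0.761
v -0.263 -2.72 -0.759
v -0.888 -2.407 0.315
v -1.068 -3.482 0.312
v -0.868 -3.306 0.931
v -0.756 -2.642 0.932
v -1.081 -2.926 -0.069
v -1.579 1.787 2.786
v -1.267 1.299 2.797
v -1.521 1.853 4.094
v -1.053 1.545 2.775
v -1.006 1.868 2.757
v -1.141 2.165 2.748
v -1.416 2.342 2.751
v -1.742 2.343 2.766
v -2.017 2.168 2.787
v -2.153 1.871 2.808
v -2.107 1.548 2.822
v -1.893 1.301 2.825
v -1.58 1.208 2.816
v 3.417 -1.647 3.647
v 4.341 -0.304 4.564
v 2.355 -0.523 3.071
v 3.279 0.82 3.987
v 4.101 -1.48 2.713
v 5.025 -0.137 3.629
v 3.039 -0.356 2.136
v 3.963 0.987 3.053
v -3.926 -2.454 0.599
v -4.686 -3.043 1.428
v -3.439 -1.538 1.696
v -4.199 -2.128 2.525
v -2.701 -3.532 0.955
v -3.461 -4.122 1.784
v -2.214 -2.617 2.052
v -2.974 -3.206 2.881
v 3.132 0.142 1.129
v 3.485 0.471 1.37
v 2.148 0.698 1.811
v 3.333 0.631 1.021
v 3.063 0.504 0.735
v 2.833 0.165 0.679
v 2.778 -0.187 0.888
v 2.93 -0.347 1.237
v 3.2 -0.221 1.523
v 3.43 0.118 1.578
f 1 38 17
f 38 12 41
f 17 41 6
f 38 41 17
f 1 17 13
f 17 6 18
f 13 18 2
f 17 18 13
f 1 13 22
f 13 2 23
f 22 23 8
f 13 23 22
f 1 22 34
f 22 8 37
f 34 37 11
f 22 37 34
f 1 34 38
f 34 11 42
f 38 42 12
f 34 42 38
f 2 18 29
f 18 6 32
f 29 32 10
f 18 32 29
f 6 41 19
f 41 12 40
f 19 40 5
f 41 40 19
f 12 42 39
f 42 11 35
f 39 35 3
f 42 35 39
f 11 37 36
f 37 8 24
f 36 24 7
f 37 24 36
f 8 23 28
f 23 2 25
f 28 25 9
f 23 25 28
f 4 30 16
f 30 10 31
f 16 31 5
f 30 31 16
f 4 16 14
f 16 5 15
f 14 15 3
f 16 15 14
f 4 14 21
f 14 3 20
f 21 20 7
f 14 20 21
f 4 21 26
f 21 7 27
f 26 27 9
f 21 27 26
f 4 26 30
f 26 9 33
f 30 33 10
f 26 33 30
f 5 31 19
f 31 10 32
f 19 32 6
f 31 32 19
f 3 15 39
f 15 5 40
f 39 40 12
f 15 40 39
f 7 20 36
f 20 3 35
f 36 35 11
f 20 35 36
f 9 27 28
f 27 7 24
f 28 24 8
f 27 24 28
f 10 33 29
f 33 9 25
f 29 25 2
f 33 25 29
f 44 43 46
f 44 46 45
f 46 43 47
f 46 47 45
f 47 43 48
f 47 48 45
f 48 43 49
f 48 49 45
f 49 43 50
f 49 50 45
f 50 43 51
f 50 51 45
f 51 43 52
f 51 52 45
f 52 43 53
f 52 53 45
f 53 43 54
f 53 54 45
f 54 43 55
f 54 55 45
f 55 43 44
f 55 44 45
f 57 59 56
f 60 57 56
f 56 59 58
f 58 60 56
f 57 63 59
f 61 57 60
f 61 63 57
f 59 63 58
f 62 60 58
f 58 63 62
f 62 61 60
f 63 61 62
f 65 67 64
f 68 65 64
f 64 67 66
f 66 68 64
f 65 71 67
f 69 65 68
f 69 71 65
f 67 71 66
f 70 68 66
f 66 71 70
f 70 69 68
f 71 69 70
f 73 72 75
f 73 75 74
f 75 72 76
f 75 76 74
f 76 72 77
f 76 77 74
f 77 72 78
f 77 78 74
f 78 72 79
f 78 79 74
f 79 72 80
f 79 80 74
f 80 72 81
f 80 81 74
f 81 72 73
f 81 73 74



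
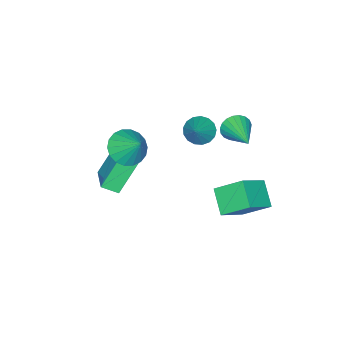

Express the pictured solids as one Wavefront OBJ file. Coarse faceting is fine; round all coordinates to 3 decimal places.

v -1.671 1.126 2.419
v -1.25 1.052 1.743
v -0.569 2.634 2.941
v -1.492 1.26 1.651
v -1.765 1.446 1.692
v -2.022 1.576 1.859
v -2.218 1.628 2.123
v -2.32 1.593 2.437
v -2.309 1.478 2.749
v -2.188 1.301 3.004
v -1.978 1.095 3.158
v -1.714 0.893 3.184
v -1.443 0.732 3.078
v -1.212 0.639 2.858
v -1.06 0.63 2.562
v -1.013 0.706 2.242
v -1.081 0.856 1.952
v -1.47 -0.875 1.158
v -0.942 -1.462 0.904
v -0.33 -0.345 2.302
v -0.855 -1.151 0.673
v -0.909 -0.776 0.554
v -1.092 -0.423 0.573
v -1.361 -0.174 0.725
v -1.655 -0.086 0.977
v -1.907 -0.178 1.271
v -2.058 -0.43 1.538
v -2.075 -0.783 1.718
v -1.953 -1.158 1.77
v -1.721 -1.467 1.681
v -1.431 -1.641 1.473
v -1.15 -1.64 1.192
v 3.02 -1.797 2.85
v 3.794 -1.4 2.299
v 3.32 -0.743 4.03
v 3.435 -1.149 2.166
v 2.993 -1.026 2.168
v 2.557 -1.056 2.305
v 2.212 -1.233 2.551
v 2.028 -1.521 2.856
v 2.04 -1.864 3.159
v 2.246 -2.194 3.402
v 2.606 -2.445 3.535
v 3.047 -2.568 3.533
v 3.484 -2.538 3.395
v 3.828 -2.362 3.15
v 4.013 -2.073 2.845
v 4.001 -1.73 2.541
v 0.238 -3.591 -0.621
v 0.73 -4.313 -0.155
v 1.462 -2.387 -0.048
v 1.953 -3.109 0.418
v 1.387 -3.931 -2.358
v 1.878 -4.653 -1.892
v 2.61 -2.727 -1.785
v 3.102 -3.449 -1.319
v -2.221 0.819 -3.223
v -2.767 2.152 -2.161
v -1.422 1.839 -4.092
v -1.969 3.172 -3.03
v -0.711 0.568 -2.13
v -1.258 1.901 -1.068
v 0.087 1.588 -2.999
v -0.459 2.921 -1.937
f 2 1 4
f 2 4 3
f 4 1 5
f 4 5 3
f 5 1 6
f 5 6 3
f 6 1 7
f 6 7 3
f 7 1 8
f 7 8 3
f 8 1 9
f 8 9 3
f 9 1 10
f 9 10 3
f 10 1 11
f 10 11 3
f 11 1 12
f 11 12 3
f 12 1 13
f 12 13 3
f 13 1 14
f 13 14 3
f 14 1 15
f 14 15 3
f 15 1 16
f 15 16 3
f 16 1 17
f 16 17 3
f 17 1 2
f 17 2 3
f 19 18 21
f 19 21 20
f 21 18 22
f 21 22 20
f 22 18 23
f 22 23 20
f 23 18 24
f 23 24 20
f 24 18 25
f 24 25 20
f 25 18 26
f 25 26 20
f 26 18 27
f 26 27 20
f 27 18 28
f 27 28 20
f 28 18 29
f 28 29 20
f 29 18 30
f 29 30 20
f 30 18 31
f 30 31 20
f 31 18 32
f 31 32 20
f 32 18 19
f 32 19 20
f 34 33 36
f 34 36 35
f 36 33 37
f 36 37 35
f 37 33 38
f 37 38 35
f 38 33 39
f 38 39 35
f 39 33 40
f 39 40 35
f 40 33 41
f 40 41 35
f 41 33 42
f 41 42 35
f 42 33 43
f 42 43 35
f 43 33 44
f 43 44 35
f 44 33 45
f 44 45 35
f 45 33 46
f 45 46 35
f 46 33 47
f 46 47 35
f 47 33 48
f 47 48 35
f 48 33 34
f 48 34 35
f 50 52 49
f 53 50 49
f 49 52 51
f 51 53 49
f 50 56 52
f 54 50 53
f 54 56 50
f 52 56 51
f 55 53 51
f 51 56 55
f 55 54 53
f 56 54 55
f 58 60 57
f 61 58 57
f 57 60 59
f 59 61 57
f 58 64 60
f 62 58 61
f 62 64 58
f 60 64 59
f 63 61 59
f 59 64 63
f 63 62 61
f 64 62 63



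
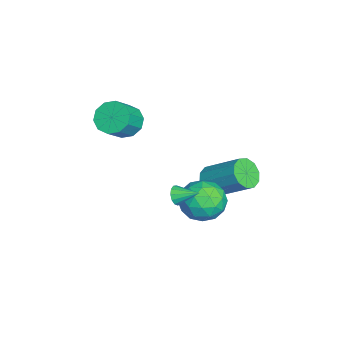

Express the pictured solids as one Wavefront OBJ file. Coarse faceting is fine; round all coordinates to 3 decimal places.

v -0.908 0.283 0.712
v -0.248 1.214 0.6
v 0.148 -0.614 -0.52
v 0.808 0.317 -0.632
v 0.82 -0.28 0.346
v 0.168 0.274 1.108
v -0.268 0.326 -1.028
v -0.92 0.88 -0.266
v 0.148 1.24 -0.475
v 0.82 0.865 0.374
v -0.92 -0.265 -0.294
v -0.248 -0.64 0.555
v -0.671 0.827 0.764
v 0.571 -0.227 -0.684
v 0.578 -0.578 -0.109
v 0.966 -0.031 -0.175
v -0.426 0.275 1.063
v -0.039 0.822 0.997
v 0.59 -0.056 0.848
v -0.061 -0.222 -0.917
v 0.326 0.325 -0.983
v -1.066 0.631 0.255
v -0.678 1.178 0.189
v -0.69 0.656 -0.768
v -0.05 1.39 0.066
v 0.57 0.862 -0.658
v -0.062 0.868 -0.89
v -0.446 1.194 -0.443
v 0.345 1.17 0.565
v 0.966 0.642 -0.159
v 0.973 0.291 0.416
v 0.589 0.617 0.864
v 0.577 1.185 -0.067
v -1.066 -0.042 0.239
v -0.445 -0.57 -0.485
v -0.689 -0.017 -0.784
v -1.073 0.309 -0.336
v -0.67 -0.262 0.738
v -0.05 -0.79 0.014
v 0.346 -0.594 0.523
v -0.038 -0.268 0.97
v -0.677 -0.585 0.147
v 1.415 -0.79 1.632
v 1.739 -1.031 1.96
v 1.705 0.19 2.068
v 1.895 -0.97 1.72
v 1.899 -0.852 1.452
v 1.749 -0.714 1.241
v 1.494 -0.6 1.154
v 1.213 -0.546 1.22
v 0.997 -0.57 1.416
v 0.913 -0.663 1.681
v 0.989 -0.796 1.93
v 1.201 -0.928 2.085
v 1.48 -1.015 2.096
v -2.566 -3.173 3.301
v -2.063 -2.442 3.231
v -1.151 -2.976 4.209
v -1.654 -3.707 4.279
v -2.436 -2.355 3.626
v -1.524 -2.889 4.604
v -2.858 -2.58 3.897
v -1.946 -3.114 4.875
v -3.169 -3.032 3.94
v -2.257 -3.565 4.918
v -3.249 -3.537 3.739
v -2.337 -4.071 4.718
v -3.069 -3.904 3.371
v -2.157 -4.438 4.349
v -2.696 -3.991 2.976
v -1.784 -4.525 3.954
v -2.274 -3.766 2.705
v -1.362 -4.3 3.683
v -1.963 -3.315 2.662
v -1.051 -3.848 3.64
v -1.883 -2.809 2.862
v -0.971 -3.343 3.841
v -2.497 0.69 -0.697
v -1.981 0.13 -0.343
v -1.206 1.65 0.931
v -1.723 2.21 0.577
v -1.734 0.343 -0.747
v -0.959 1.863 0.527
v -1.779 0.688 -1.132
v -1.004 2.208 0.143
v -2.098 1.034 -1.351
v -1.323 2.555 -0.076
v -2.57 1.249 -1.32
v -1.795 2.769 -0.045
v -3.014 1.25 -1.051
v -2.239 2.77 0.223
v -3.261 1.037 -0.647
v -2.486 2.557 0.627
v -3.216 0.692 -0.263
v -2.441 2.212 1.012
v -2.897 0.345 -0.044
v -2.122 1.866 1.231
v -2.425 0.131 -0.075
v -1.65 1.651 1.2
f 1 38 17
f 38 12 41
f 17 41 6
f 38 41 17
f 1 17 13
f 17 6 18
f 13 18 2
f 17 18 13
f 1 13 22
f 13 2 23
f 22 23 8
f 13 23 22
f 1 22 34
f 22 8 37
f 34 37 11
f 22 37 34
f 1 34 38
f 34 11 42
f 38 42 12
f 34 42 38
f 2 18 29
f 18 6 32
f 29 32 10
f 18 32 29
f 6 41 19
f 41 12 40
f 19 40 5
f 41 40 19
f 12 42 39
f 42 11 35
f 39 35 3
f 42 35 39
f 11 37 36
f 37 8 24
f 36 24 7
f 37 24 36
f 8 23 28
f 23 2 25
f 28 25 9
f 23 25 28
f 4 30 16
f 30 10 31
f 16 31 5
f 30 31 16
f 4 16 14
f 16 5 15
f 14 15 3
f 16 15 14
f 4 14 21
f 14 3 20
f 21 20 7
f 14 20 21
f 4 21 26
f 21 7 27
f 26 27 9
f 21 27 26
f 4 26 30
f 26 9 33
f 30 33 10
f 26 33 30
f 5 31 19
f 31 10 32
f 19 32 6
f 31 32 19
f 3 15 39
f 15 5 40
f 39 40 12
f 15 40 39
f 7 20 36
f 20 3 35
f 36 35 11
f 20 35 36
f 9 27 28
f 27 7 24
f 28 24 8
f 27 24 28
f 10 33 29
f 33 9 25
f 29 25 2
f 33 25 29
f 44 43 46
f 44 46 45
f 46 43 47
f 46 47 45
f 47 43 48
f 47 48 45
f 48 43 49
f 48 49 45
f 49 43 50
f 49 50 45
f 50 43 51
f 50 51 45
f 51 43 52
f 51 52 45
f 52 43 53
f 52 53 45
f 53 43 54
f 53 54 45
f 54 43 55
f 54 55 45
f 55 43 44
f 55 44 45
f 57 56 60
f 57 60 58
f 58 60 61
f 58 61 59
f 60 56 62
f 60 62 61
f 61 62 63
f 61 63 59
f 62 56 64
f 62 64 63
f 63 64 65
f 63 65 59
f 64 56 66
f 64 66 65
f 65 66 67
f 65 67 59
f 66 56 68
f 66 68 67
f 67 68 69
f 67 69 59
f 68 56 70
f 68 70 69
f 69 70 71
f 69 71 59
f 70 56 72
f 70 72 71
f 71 72 73
f 71 73 59
f 72 56 74
f 72 74 73
f 73 74 75
f 73 75 59
f 74 56 76
f 74 76 75
f 75 76 77
f 75 77 59
f 76 56 57
f 76 57 77
f 77 57 58
f 77 58 59
f 79 78 82
f 79 82 80
f 80 82 83
f 80 83 81
f 82 78 84
f 82 84 83
f 83 84 85
f 83 85 81
f 84 78 86
f 84 86 85
f 85 86 87
f 85 87 81
f 86 78 88
f 86 88 87
f 87 88 89
f 87 89 81
f 88 78 90
f 88 90 89
f 89 90 91
f 89 91 81
f 90 78 92
f 90 92 91
f 91 92 93
f 91 93 81
f 92 78 94
f 92 94 93
f 93 94 95
f 93 95 81
f 94 78 96
f 94 96 95
f 95 96 97
f 95 97 81
f 96 78 98
f 96 98 97
f 97 98 99
f 97 99 81
f 98 78 79
f 98 79 99
f 99 79 80
f 99 80 81

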